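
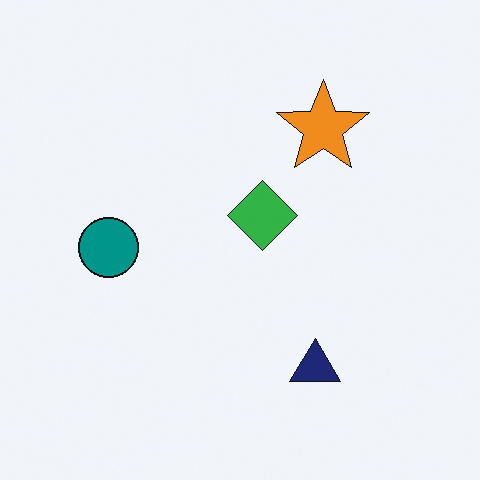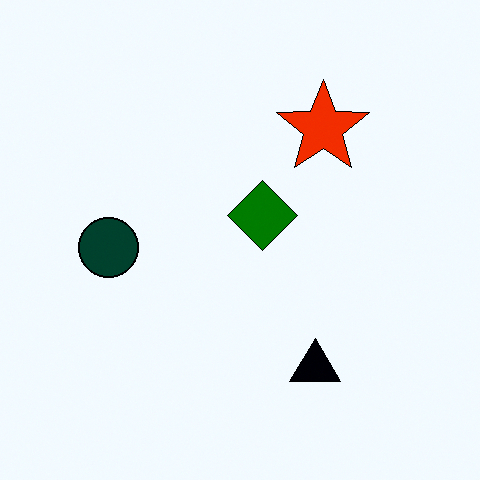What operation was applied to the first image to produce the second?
The transformation is: boosted in contrast.

Tones are pushed away from mid-grey across the whole image — a global contrast change.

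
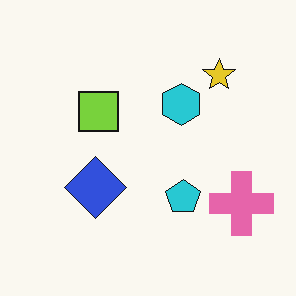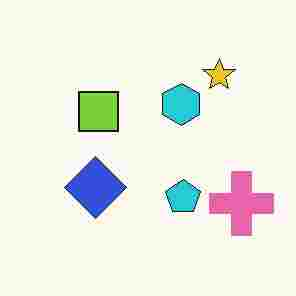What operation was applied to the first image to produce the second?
It was heavily JPEG-compressed with obvious blocking artifacts.

Blocky 8×8 compression artifacts appear around shape edges and the flat background shows ringing — characteristic JPEG degradation.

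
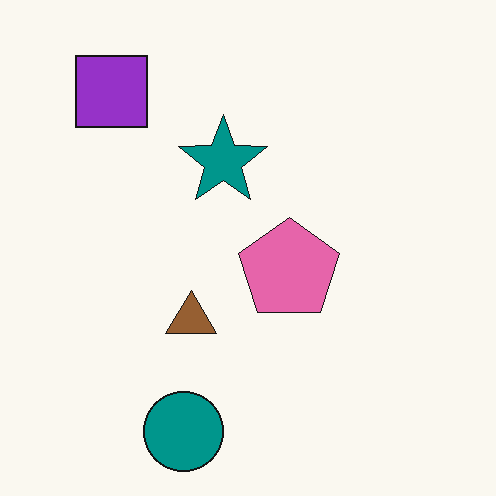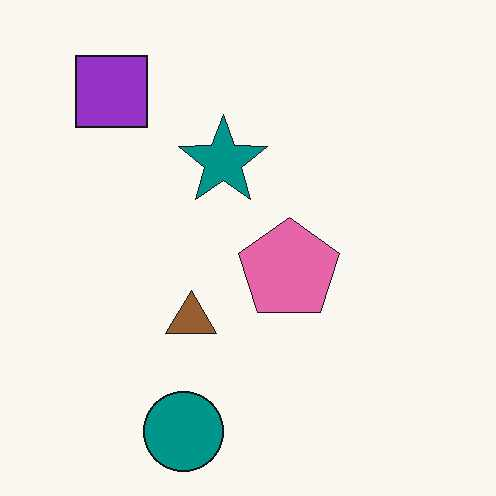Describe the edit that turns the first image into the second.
The transformation is: given moderate JPEG compression.

Blocky 8×8 compression artifacts appear around shape edges and the flat background shows ringing — characteristic JPEG degradation.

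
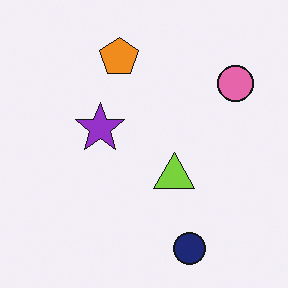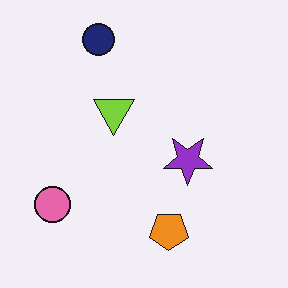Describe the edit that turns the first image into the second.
The image was rotated 180°.

The navy circle sits in the bottom of the first image and the top of the second — consistent with a whole-image 180° rotation.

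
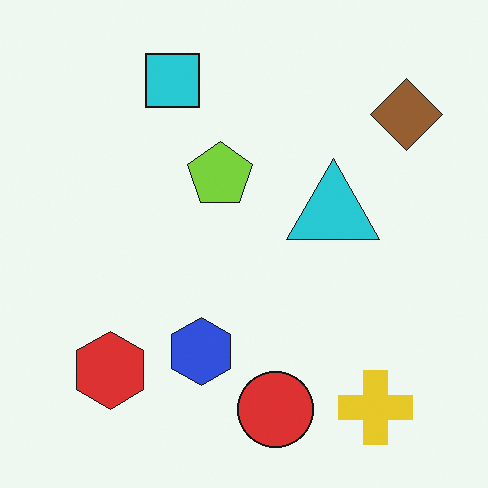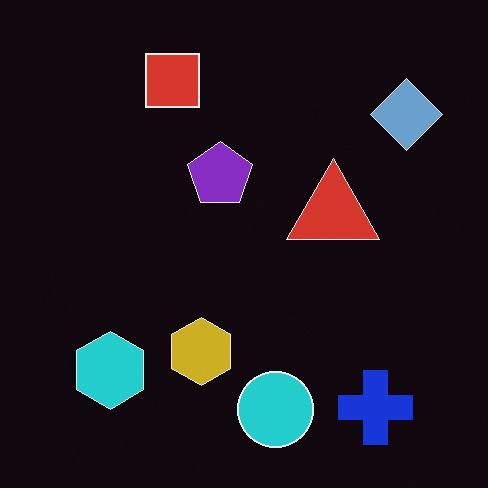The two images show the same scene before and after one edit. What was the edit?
The transformation is: color-inverted (negative).

The light background has become dark and every shape's color is its complement — a photographic negative.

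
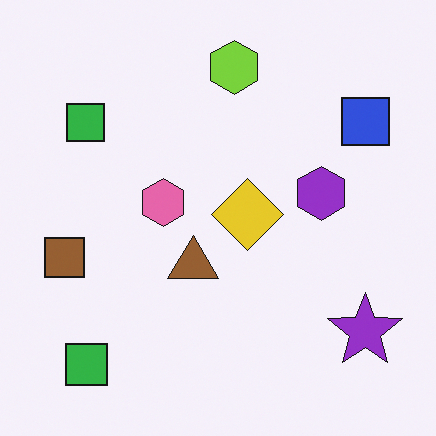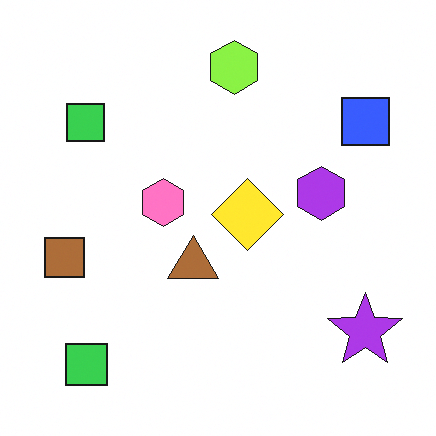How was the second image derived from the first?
The second image is the first brightened a little.

Every pixel — background and shapes alike — is uniformly brightened.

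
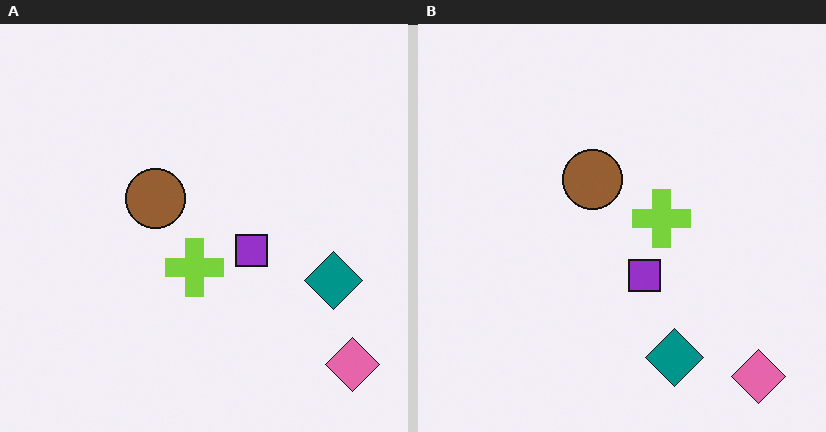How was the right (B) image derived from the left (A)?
The right (B) image is the left (A) transposed (reflected across the top-left ↔ bottom-right diagonal).

Shapes have swapped their row and column positions — what was in the top-right is now in the bottom-left — a diagonal reflection.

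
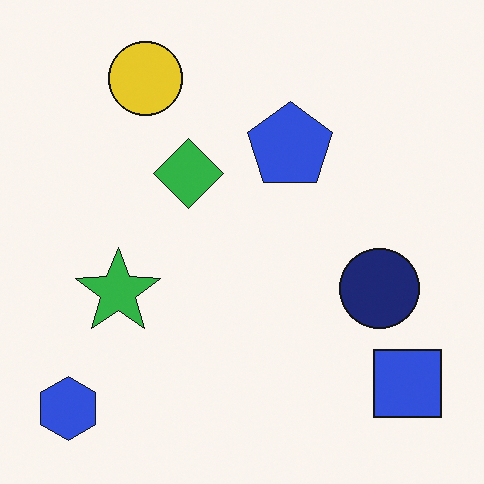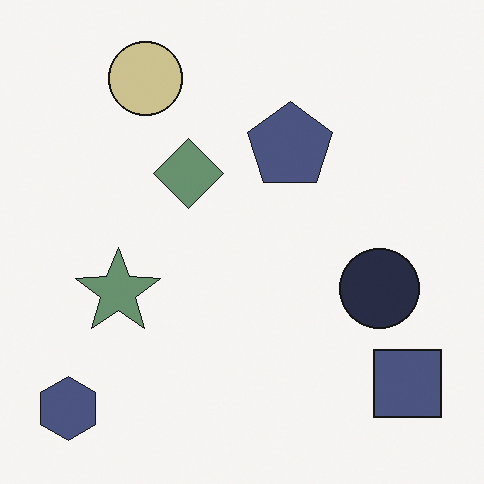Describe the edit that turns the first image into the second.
It was heavily desaturated.

All colors are more muted and greyish — a global saturation change.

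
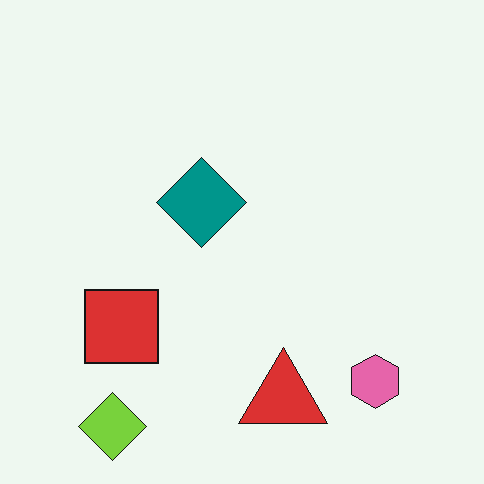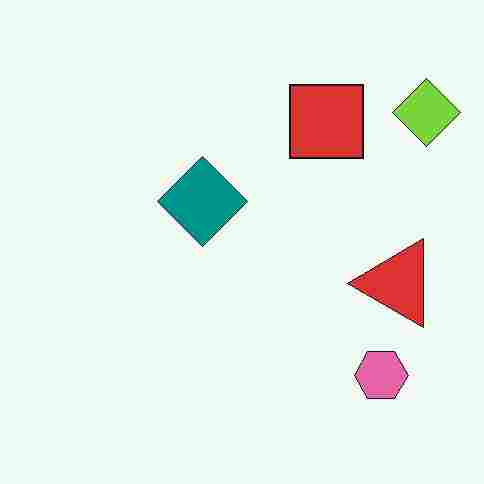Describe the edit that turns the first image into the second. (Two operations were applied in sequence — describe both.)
It was transposed (reflected across the top-left ↔ bottom-right diagonal), then degraded with heavy JPEG compression.

Shapes have swapped their row and column positions — what was in the top-right is now in the bottom-left — a diagonal reflection. Blocky 8×8 compression artifacts appear around shape edges and the flat background shows ringing — characteristic JPEG degradation.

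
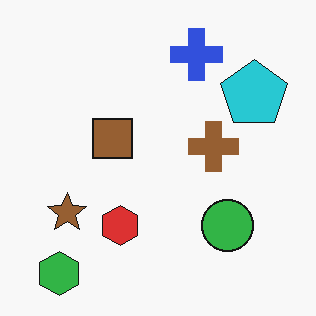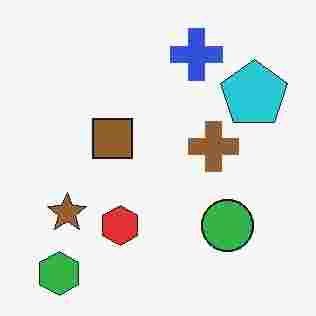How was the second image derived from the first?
Heavily JPEG-compressed with obvious blocking artifacts.

Blocky 8×8 compression artifacts appear around shape edges and the flat background shows ringing — characteristic JPEG degradation.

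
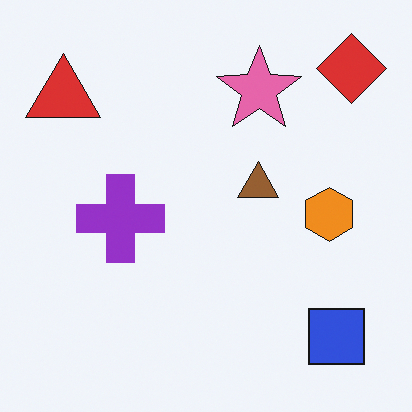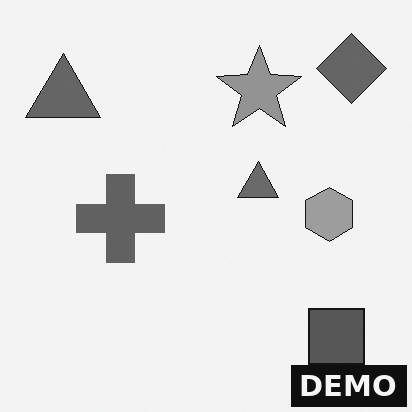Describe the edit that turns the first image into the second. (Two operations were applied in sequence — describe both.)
The second image is the first converted to grayscale, then watermarked with the text "DEMO" in the lower-right corner.

All color is removed — every shape is now a shade of grey. A dark label reading "DEMO" appears in the lower-right corner.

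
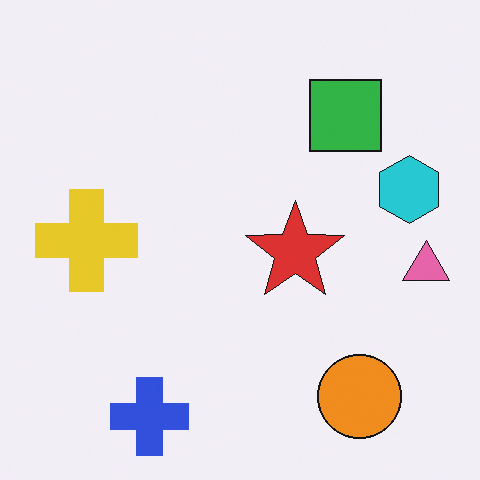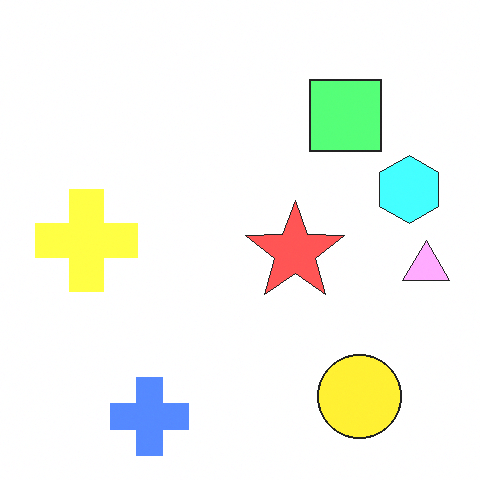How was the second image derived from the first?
Brightened a lot.

Every pixel — background and shapes alike — is uniformly brightened.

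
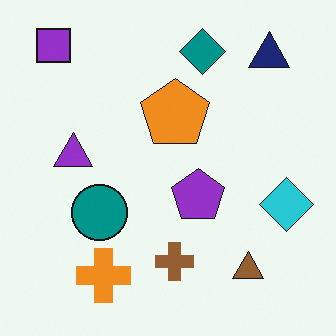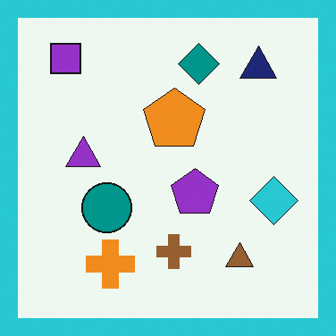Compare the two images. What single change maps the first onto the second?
The image was framed with a cyan border.

A solid cyan frame runs around the edge of the second image, with the content slightly shrunk inside it.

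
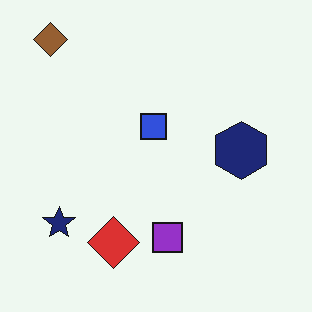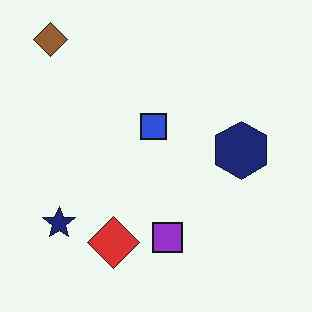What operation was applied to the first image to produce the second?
The transformation is: JPEG-compressed with visible artifacts.

Blocky 8×8 compression artifacts appear around shape edges and the flat background shows ringing — characteristic JPEG degradation.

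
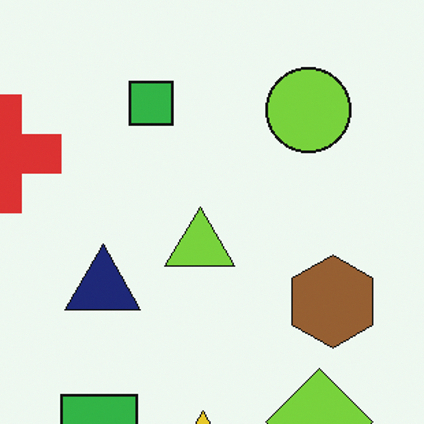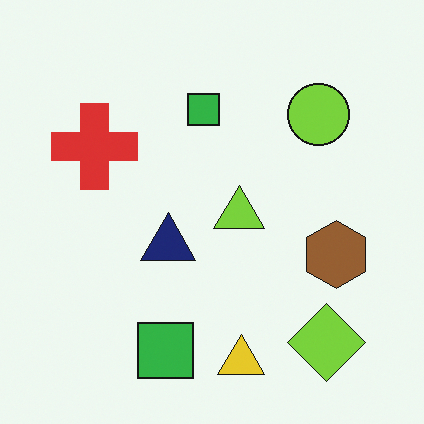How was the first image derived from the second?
The transformation is: cropped slightly and scaled back up.

The visible shapes are larger and the field of view is narrower; shapes near the original edges may be partly or wholly outside the frame — a crop-and-rescale.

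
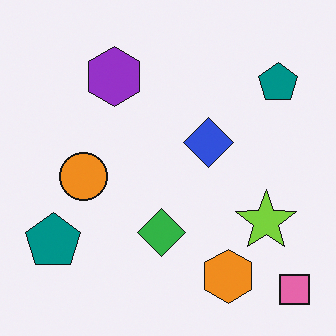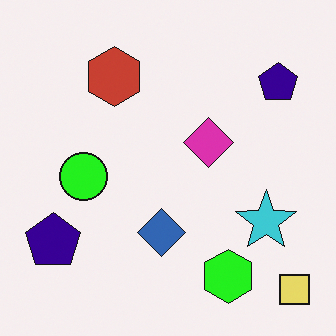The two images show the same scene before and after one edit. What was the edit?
Hue-shifted through roughly a third of the color wheel.

Every shape's color has rotated by the same amount around the hue wheel — a uniform hue shift.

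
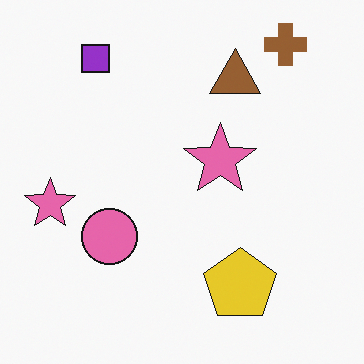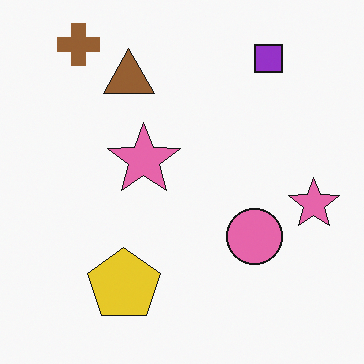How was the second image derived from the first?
It was flipped horizontally (left ↔ right).

The brown cross is in the top-right of the first image and the top-left of the second — shapes on opposite sides of the vertical midline have swapped in a mirror flip.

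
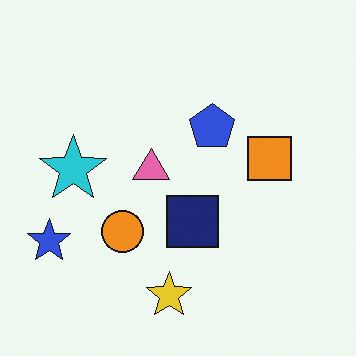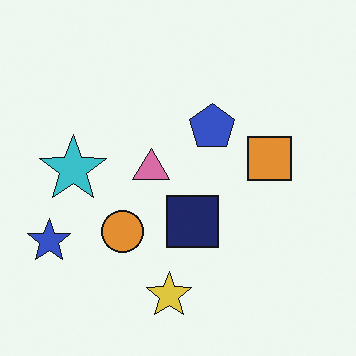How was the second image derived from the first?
The transformation is: slightly desaturated.

All colors are more muted and greyish — a global saturation change.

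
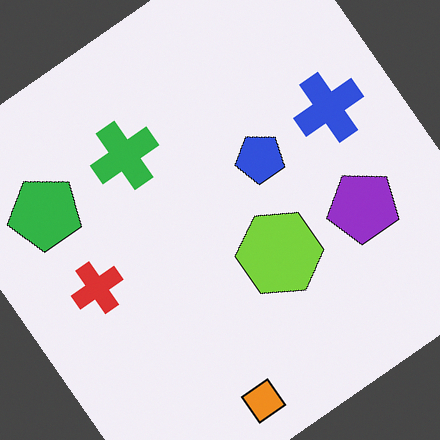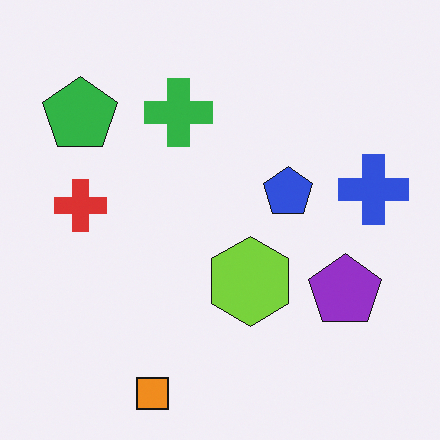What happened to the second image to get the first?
Rotated counter-clockwise by a large amount — several tens of degrees.

Every shape is tilted by the same angle and the image corners show triangular fill wedges — a whole-image rotation by a non-right angle.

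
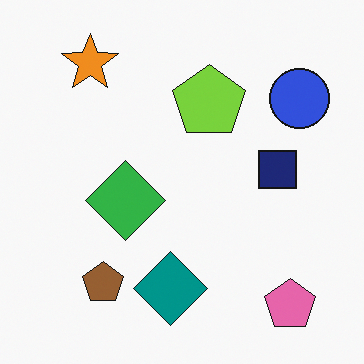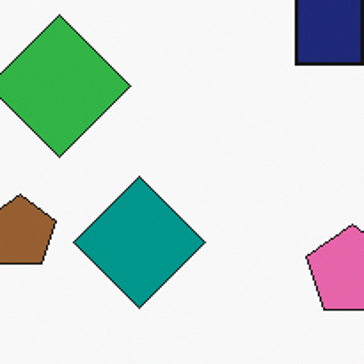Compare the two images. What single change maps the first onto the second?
Cropped tightly and scaled back up.

The visible shapes are larger and the field of view is narrower; shapes near the original edges may be partly or wholly outside the frame — a crop-and-rescale.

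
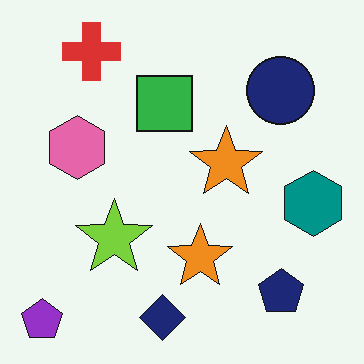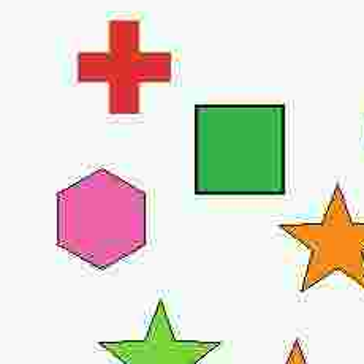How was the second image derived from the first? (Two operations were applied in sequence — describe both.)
This is the original image degraded with heavy JPEG compression, then cropped to a modestly smaller region and rescaled.

Blocky 8×8 compression artifacts appear around shape edges and the flat background shows ringing — characteristic JPEG degradation. The visible shapes are larger and the field of view is narrower; shapes near the original edges may be partly or wholly outside the frame — a crop-and-rescale.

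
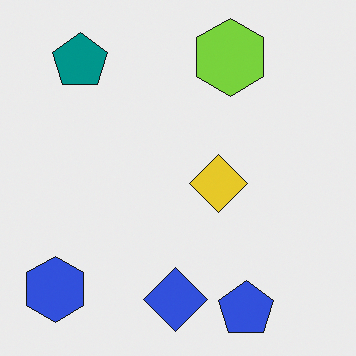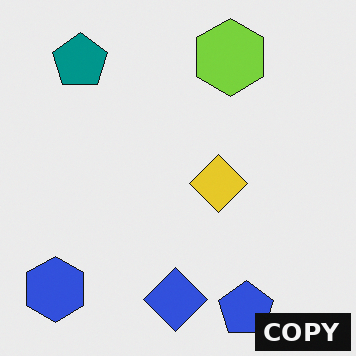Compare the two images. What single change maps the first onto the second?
The transformation is: watermarked with the text "COPY" in the lower-right corner.

A dark label reading "COPY" appears in the lower-right corner.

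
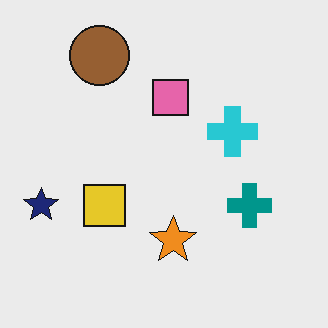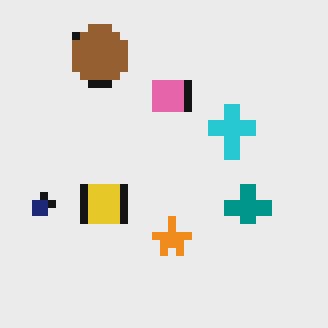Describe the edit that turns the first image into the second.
The image was moderately pixelated.

Shapes are reduced to large square blocks; fine edges and outlines are lost — a downscale-then-upscale (mosaic) effect.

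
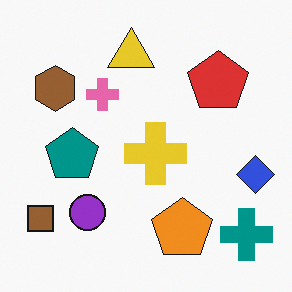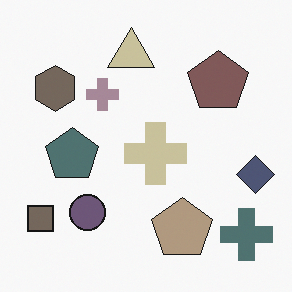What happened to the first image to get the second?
This is the original image made much more muted (saturation change).

All colors are more muted and greyish — a global saturation change.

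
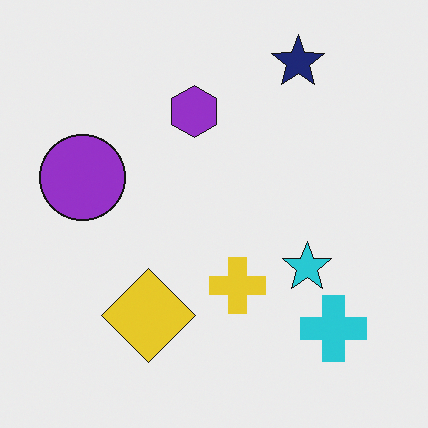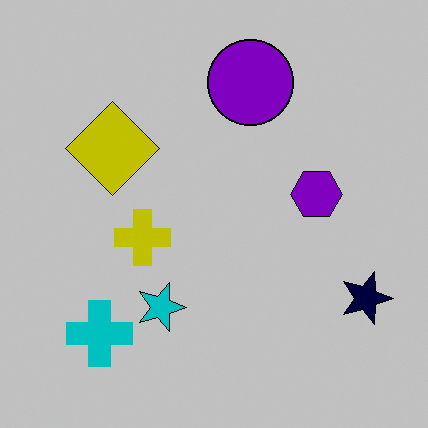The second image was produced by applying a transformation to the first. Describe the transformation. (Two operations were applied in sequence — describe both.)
The second image is the first rotated 90° clockwise, then heavily posterized to just a handful of flat colors.

The navy star sits in the top-right of the first image and the bottom-right of the second — consistent with a whole-image 90° clockwise rotation. Each flat color has snapped to a coarser quantized level — most visibly, the near-white background has dropped to a flat grey.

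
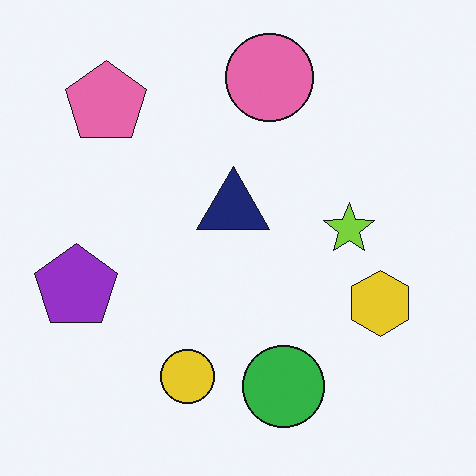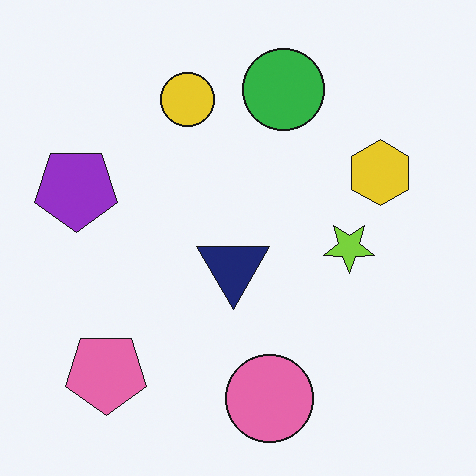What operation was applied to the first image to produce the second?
This is the original image flipped vertically (top ↔ bottom).

The pink circle is in the top of the first image and the bottom of the second — shapes on opposite sides of the horizontal midline have swapped in a mirror flip.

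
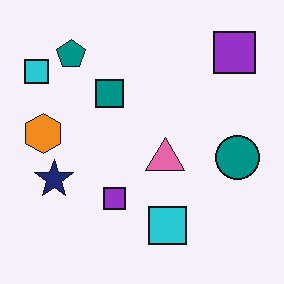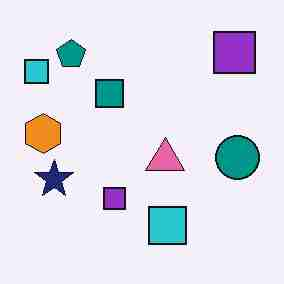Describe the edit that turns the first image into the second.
The image was degraded with heavy JPEG compression.

Blocky 8×8 compression artifacts appear around shape edges and the flat background shows ringing — characteristic JPEG degradation.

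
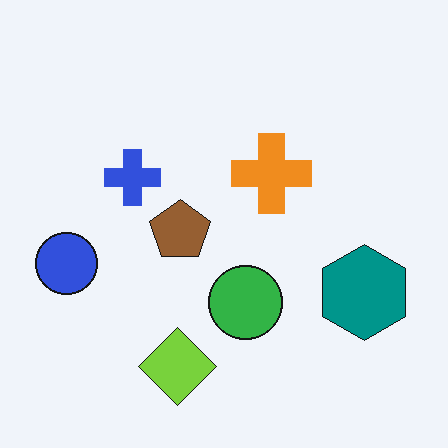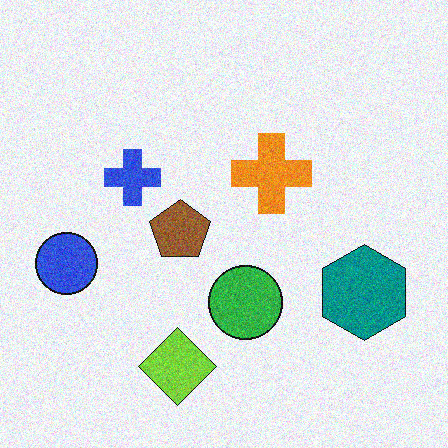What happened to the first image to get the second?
The transformation is: degraded with visible gaussian noise.

Random speckle covers the whole image, including the flat background.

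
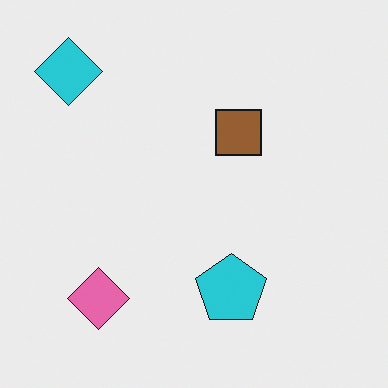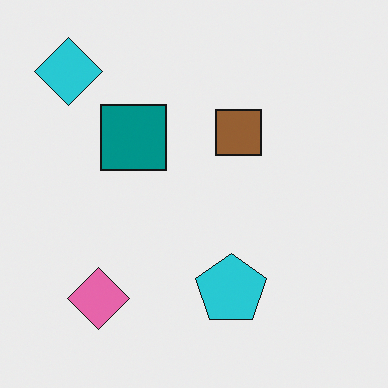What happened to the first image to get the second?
It was overlaid with an additional teal square.

A teal square appears in the second image that is absent from the first.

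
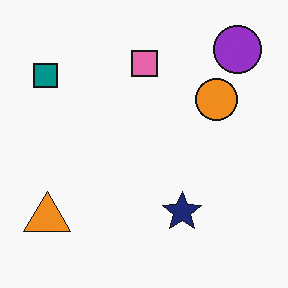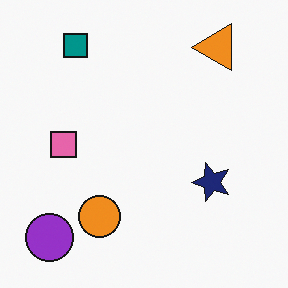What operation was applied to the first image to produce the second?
The second image is the first transposed (reflected across the top-left ↔ bottom-right diagonal).

Shapes have swapped their row and column positions — what was in the top-right is now in the bottom-left — a diagonal reflection.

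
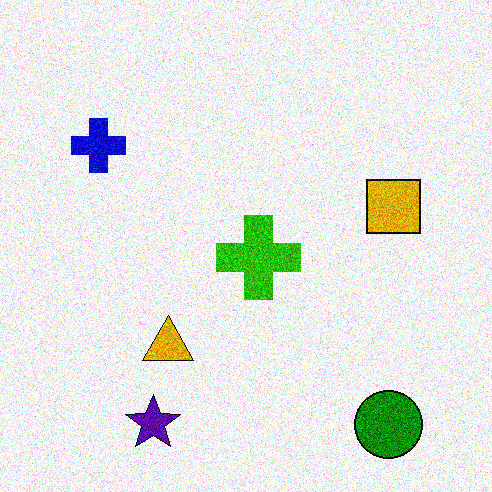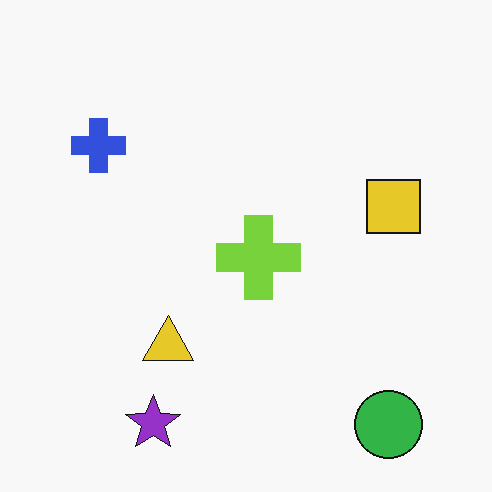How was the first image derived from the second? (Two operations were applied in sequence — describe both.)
The image was boosted in contrast, then degraded with a thick layer of grain.

Tones are pushed away from mid-grey across the whole image — a global contrast change. Random speckle covers the whole image, including the flat background.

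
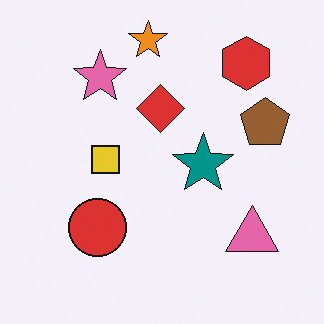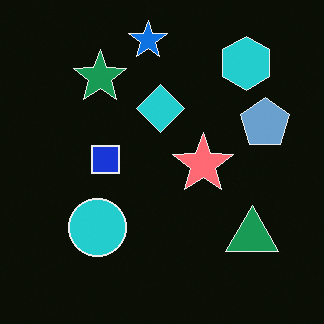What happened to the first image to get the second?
The second image is the first color-inverted (negative).

The light background has become dark and every shape's color is its complement — a photographic negative.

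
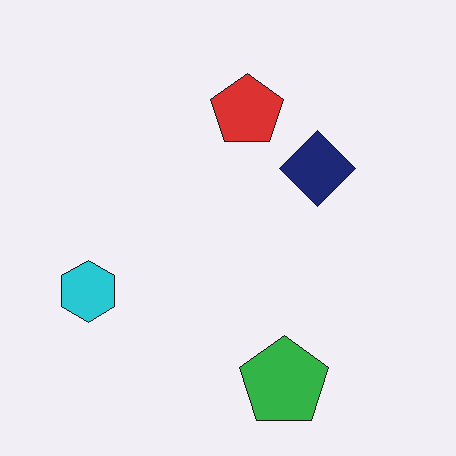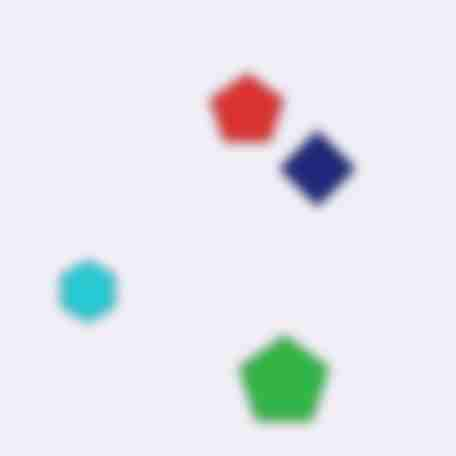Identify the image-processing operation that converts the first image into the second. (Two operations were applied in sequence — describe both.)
The transformation is: heavily blurred, then heavily JPEG-compressed with obvious blocking artifacts.

Shape edges and outlines are uniformly softened across the whole image. Blocky 8×8 compression artifacts appear around shape edges and the flat background shows ringing — characteristic JPEG degradation.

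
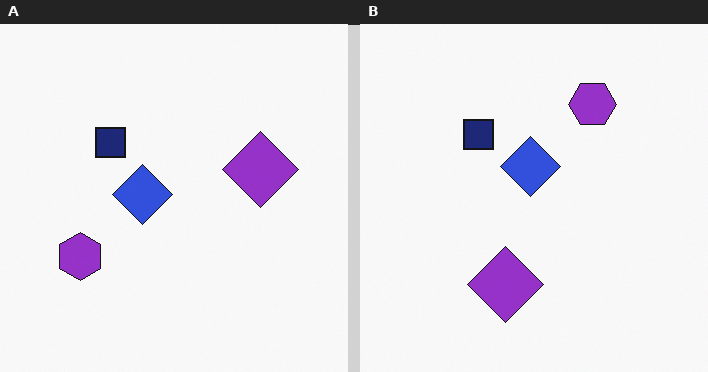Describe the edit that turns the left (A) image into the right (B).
It was transposed (reflected across the top-left ↔ bottom-right diagonal).

Shapes have swapped their row and column positions — what was in the top-right is now in the bottom-left — a diagonal reflection.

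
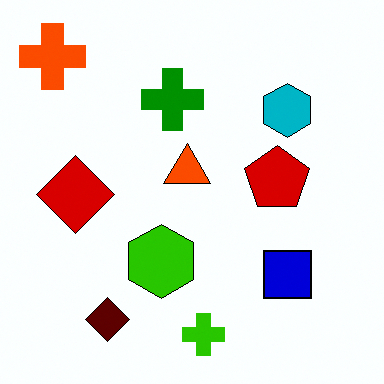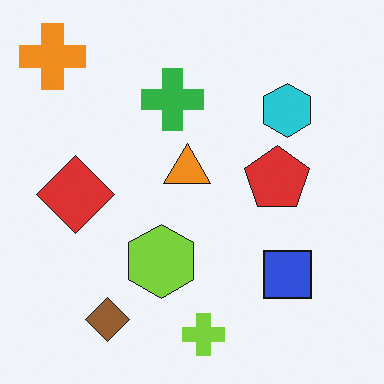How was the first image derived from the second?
This is the original image given much higher contrast.

Tones are pushed away from mid-grey across the whole image — a global contrast change.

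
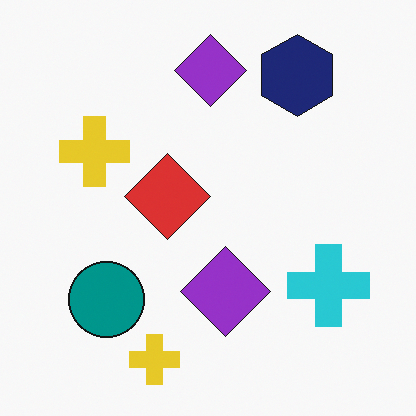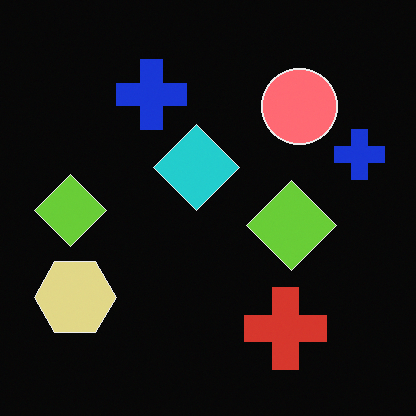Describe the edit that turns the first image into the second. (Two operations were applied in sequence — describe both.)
It was color-inverted (negative), then transposed (reflected across the top-left ↔ bottom-right diagonal).

The light background has become dark and every shape's color is its complement — a photographic negative. Shapes have swapped their row and column positions — what was in the top-right is now in the bottom-left — a diagonal reflection.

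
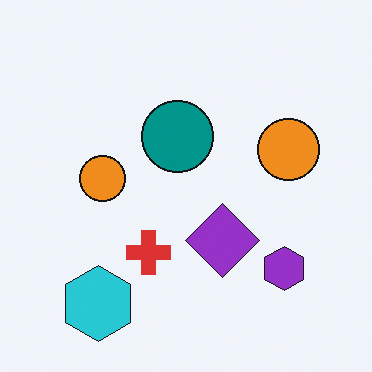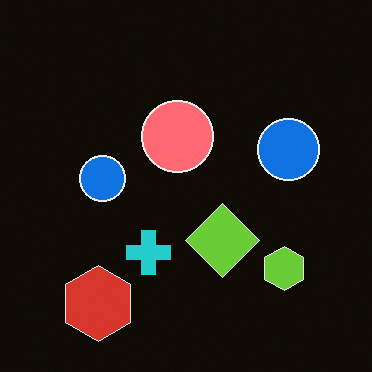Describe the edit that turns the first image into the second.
The second image is the first color-inverted (negative).

The light background has become dark and every shape's color is its complement — a photographic negative.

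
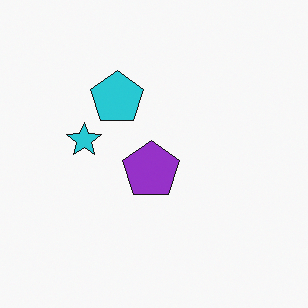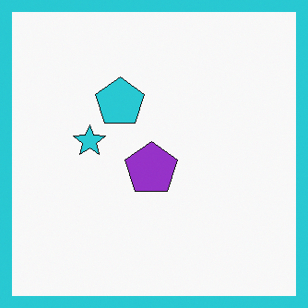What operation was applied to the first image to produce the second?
This is the original image framed with a cyan border.

A solid cyan frame runs around the edge of the second image, with the content slightly shrunk inside it.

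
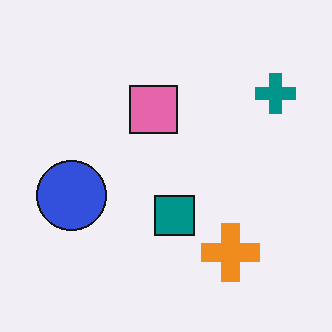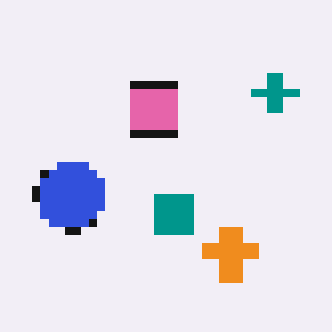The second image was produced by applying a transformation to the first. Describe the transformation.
The second image is the first moderately pixelated.

Shapes are reduced to large square blocks; fine edges and outlines are lost — a downscale-then-upscale (mosaic) effect.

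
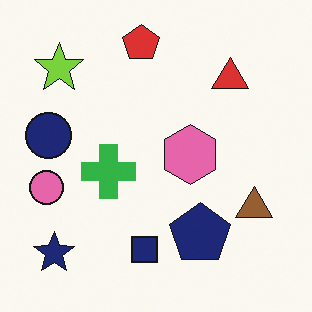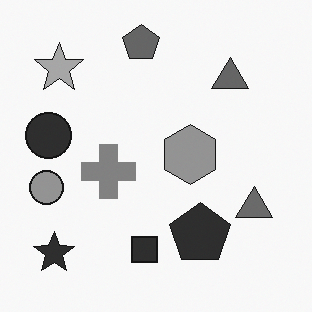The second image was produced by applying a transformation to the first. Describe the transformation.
The second image is the first converted to grayscale.

All color is removed — every shape is now a shade of grey.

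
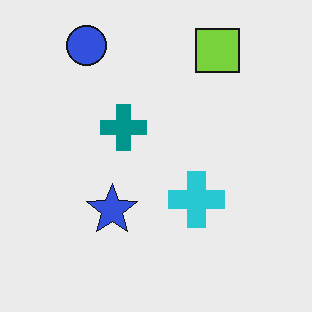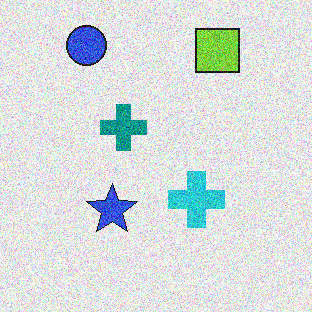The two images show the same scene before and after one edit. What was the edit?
This is the original image degraded with heavy additive noise.

Random speckle covers the whole image, including the flat background.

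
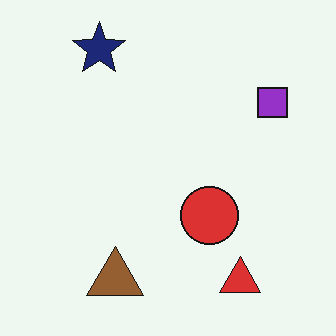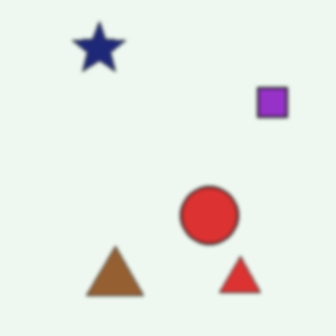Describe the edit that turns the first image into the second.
This is the original image lightly blurred.

Shape edges and outlines are uniformly softened across the whole image.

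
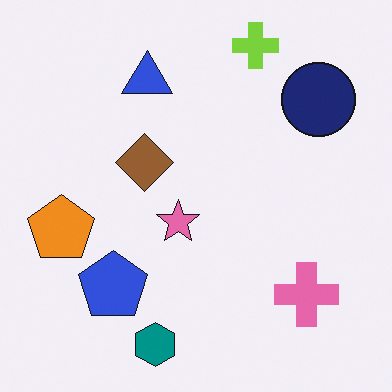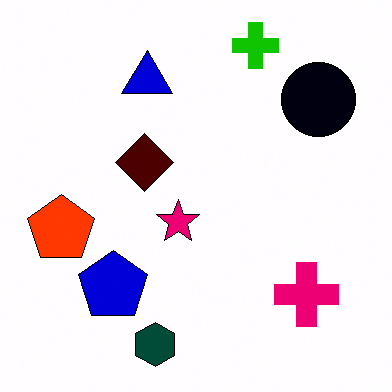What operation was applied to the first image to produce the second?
The second image is the first given much higher contrast.

Tones are pushed away from mid-grey across the whole image — a global contrast change.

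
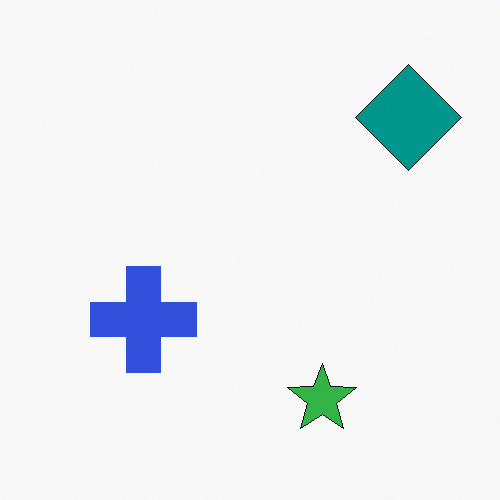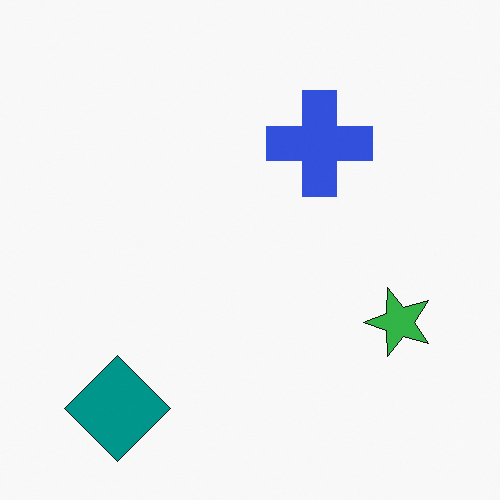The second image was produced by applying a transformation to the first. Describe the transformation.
Transposed (reflected across the top-left ↔ bottom-right diagonal).

Shapes have swapped their row and column positions — what was in the top-right is now in the bottom-left — a diagonal reflection.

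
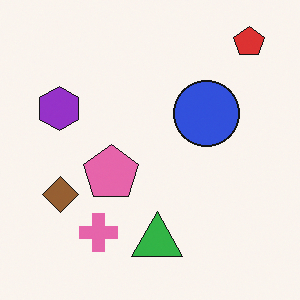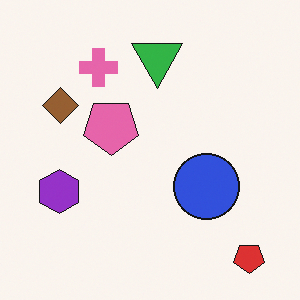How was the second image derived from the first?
The second image is the first flipped vertically (top ↔ bottom).

The red pentagon is in the top-right of the first image and the bottom-right of the second — shapes on opposite sides of the horizontal midline have swapped in a mirror flip.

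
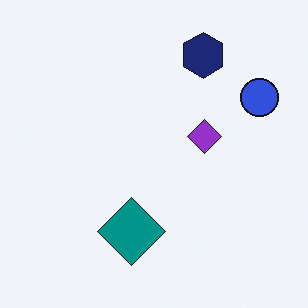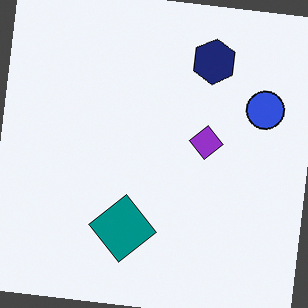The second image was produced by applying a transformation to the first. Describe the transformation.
It was rotated clockwise by a slight angle.

Every shape is tilted by the same angle and the image corners show triangular fill wedges — a whole-image rotation by a non-right angle.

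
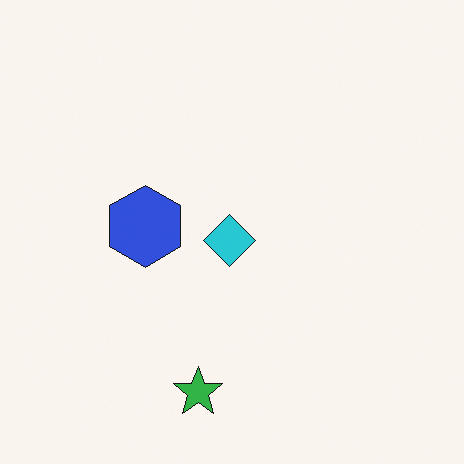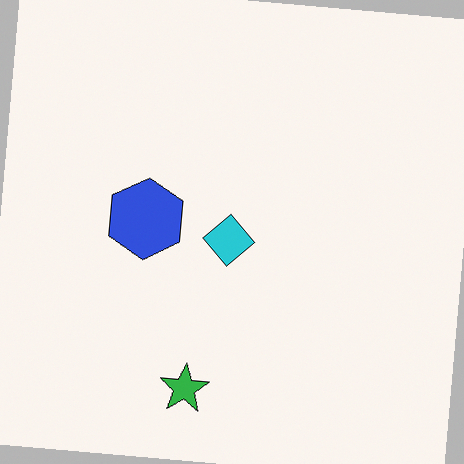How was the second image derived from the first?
This is the original image rotated clockwise by a small amount.

Every shape is tilted by the same angle and the image corners show triangular fill wedges — a whole-image rotation by a non-right angle.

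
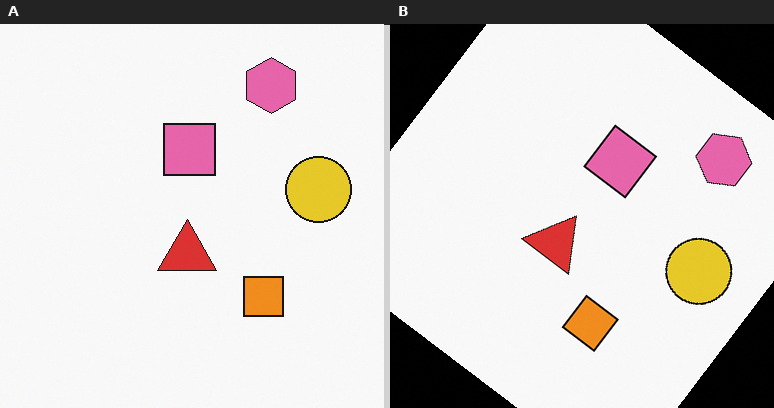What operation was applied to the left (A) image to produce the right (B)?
It was rotated clockwise by a large amount — several tens of degrees.

Every shape is tilted by the same angle and the image corners show triangular fill wedges — a whole-image rotation by a non-right angle.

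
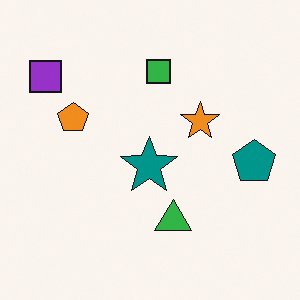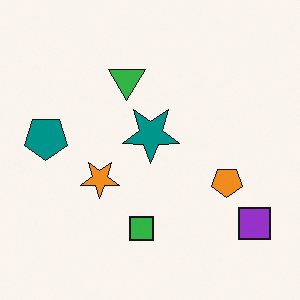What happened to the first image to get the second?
This is the original image rotated 180°.

The purple square sits in the top-left of the first image and the bottom-right of the second — consistent with a whole-image 180° rotation.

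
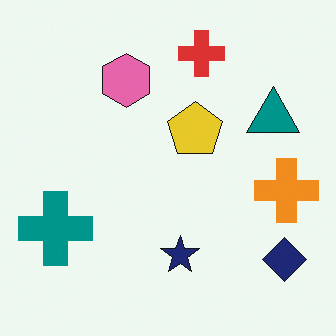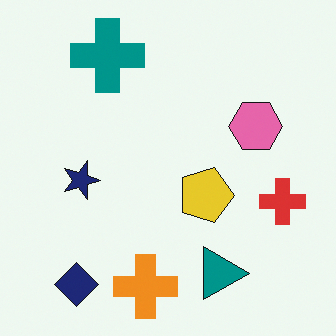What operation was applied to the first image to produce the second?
The transformation is: rotated 90° clockwise.

The navy diamond sits in the bottom-right of the first image and the bottom-left of the second — consistent with a whole-image 90° clockwise rotation.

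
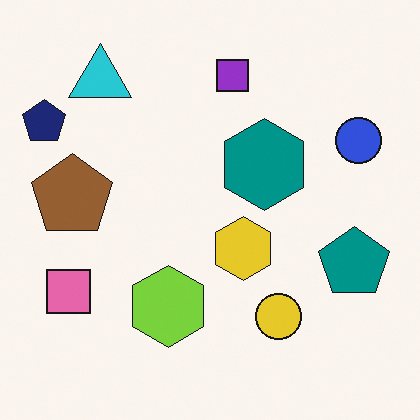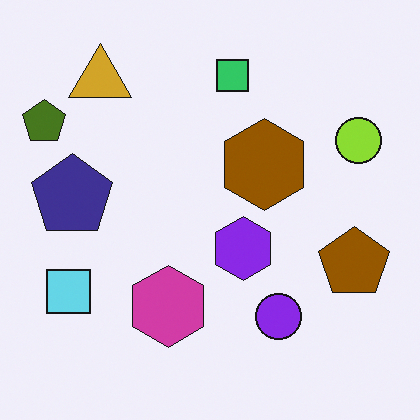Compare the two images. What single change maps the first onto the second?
The transformation is: hue-shifted through roughly half the color wheel.

Every shape's color has rotated by the same amount around the hue wheel — a uniform hue shift.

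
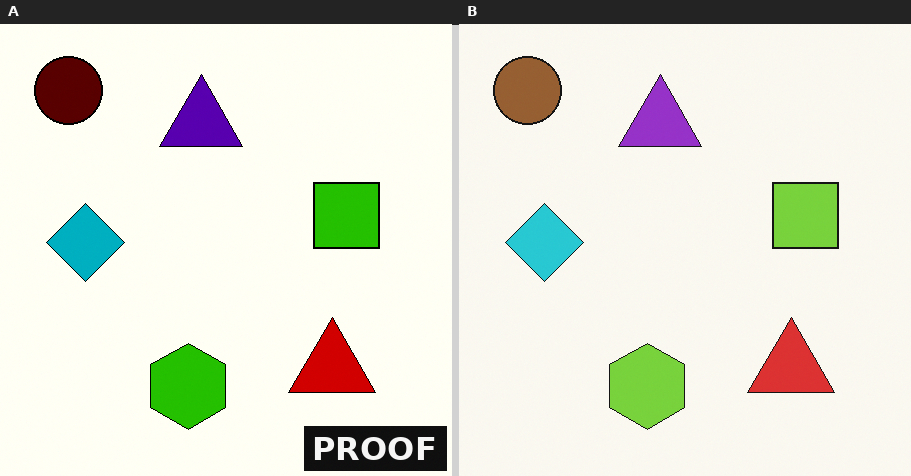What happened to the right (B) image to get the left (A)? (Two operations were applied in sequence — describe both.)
The transformation is: boosted in contrast, then watermarked with the text "PROOF" in the lower-right corner.

Tones are pushed away from mid-grey across the whole image — a global contrast change. A dark label reading "PROOF" appears in the lower-right corner.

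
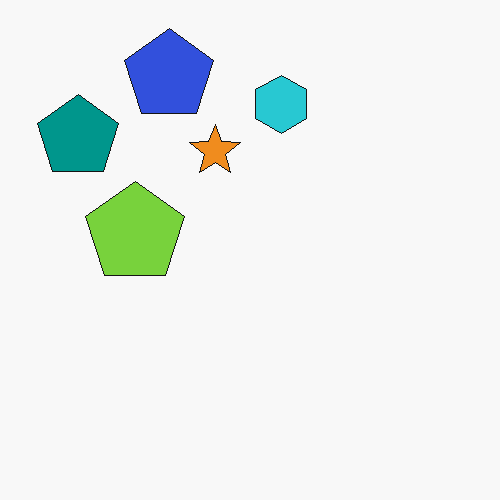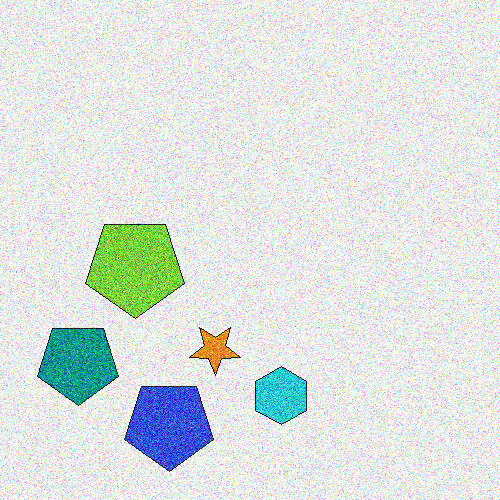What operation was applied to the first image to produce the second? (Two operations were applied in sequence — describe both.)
It was flipped vertically (top ↔ bottom), then degraded with heavy additive noise.

The blue pentagon is in the top of the first image and the bottom of the second — shapes on opposite sides of the horizontal midline have swapped in a mirror flip. Random speckle covers the whole image, including the flat background.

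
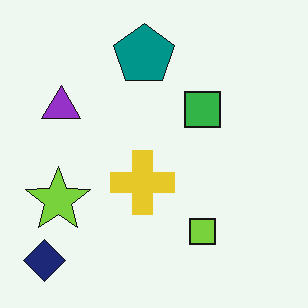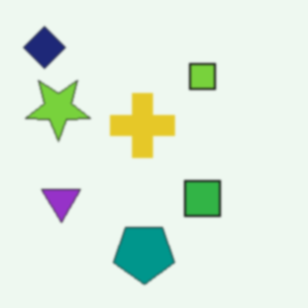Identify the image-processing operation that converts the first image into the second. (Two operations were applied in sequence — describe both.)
The transformation is: flipped vertically (top ↔ bottom), then given a subtle gaussian blur.

The navy diamond is in the bottom-left of the first image and the top-left of the second — shapes on opposite sides of the horizontal midline have swapped in a mirror flip. Shape edges and outlines are uniformly softened across the whole image.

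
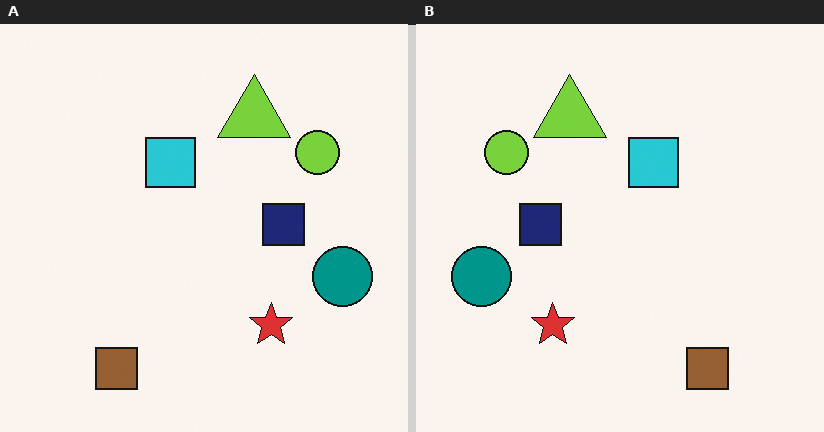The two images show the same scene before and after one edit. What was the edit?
The transformation is: flipped horizontally (left ↔ right).

The teal circle is in the right of the left (A) image and the left of the right (B) — shapes on opposite sides of the vertical midline have swapped in a mirror flip.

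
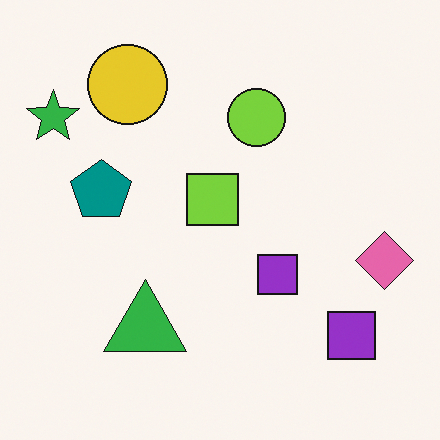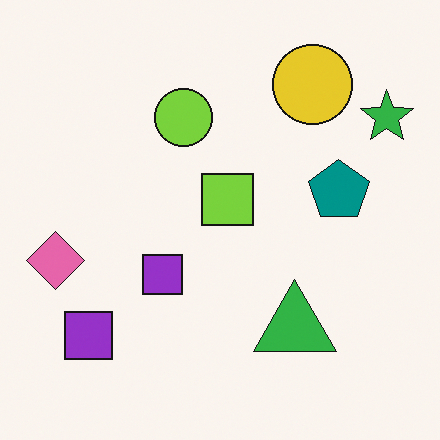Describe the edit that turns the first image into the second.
Flipped horizontally (left ↔ right).

The green star is in the top-left of the first image and the top-right of the second — shapes on opposite sides of the vertical midline have swapped in a mirror flip.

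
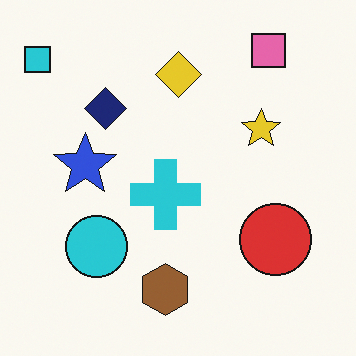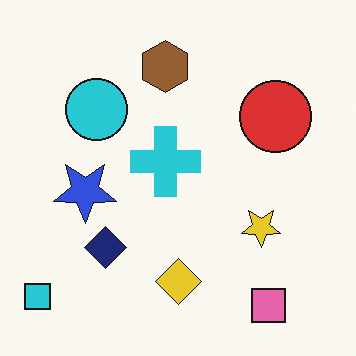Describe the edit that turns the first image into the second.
The transformation is: flipped vertically (top ↔ bottom).

The pink square is in the top-right of the first image and the bottom-right of the second — shapes on opposite sides of the horizontal midline have swapped in a mirror flip.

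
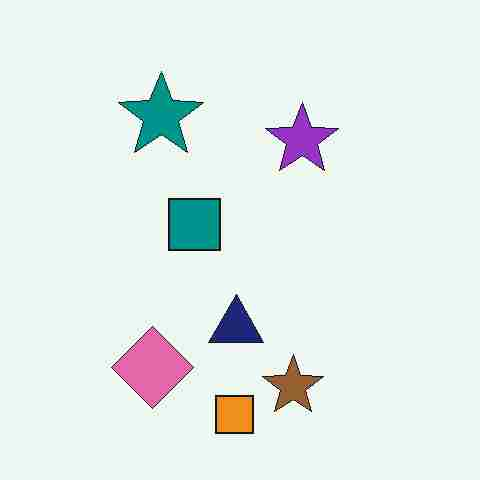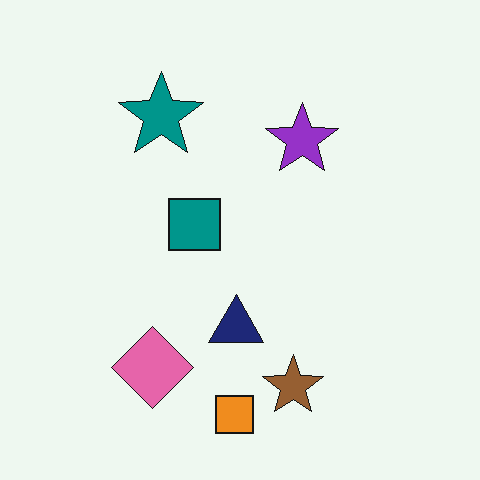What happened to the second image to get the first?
It was heavily JPEG-compressed with obvious blocking artifacts.

Blocky 8×8 compression artifacts appear around shape edges and the flat background shows ringing — characteristic JPEG degradation.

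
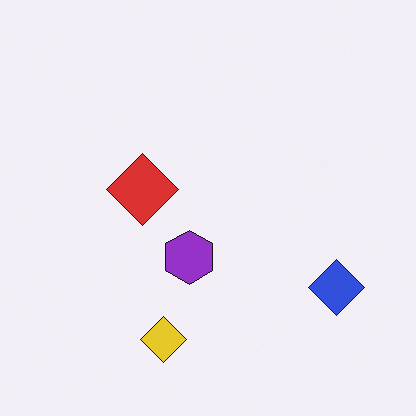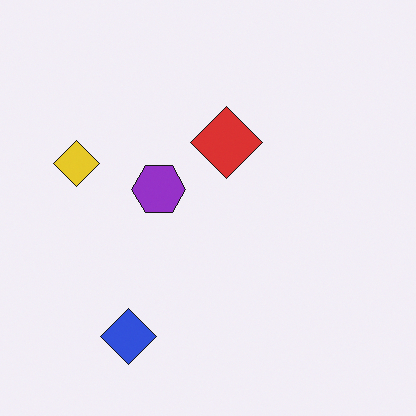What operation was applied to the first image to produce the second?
The transformation is: rotated 90° clockwise.

The blue diamond sits in the bottom-right of the first image and the bottom-left of the second — consistent with a whole-image 90° clockwise rotation.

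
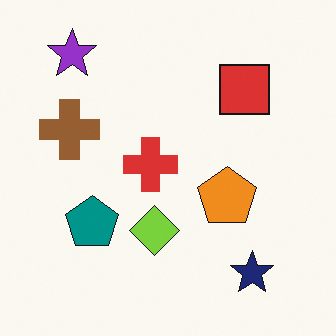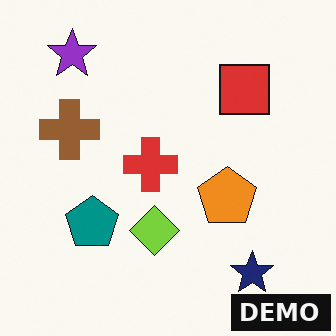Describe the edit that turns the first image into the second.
The transformation is: watermarked with the text "DEMO" in the lower-right corner.

A dark label reading "DEMO" appears in the lower-right corner.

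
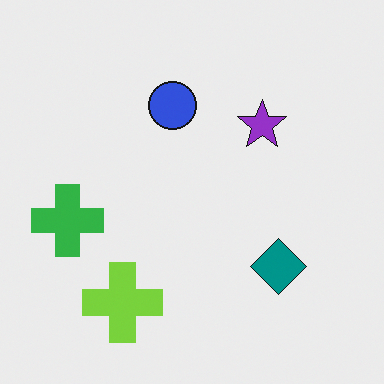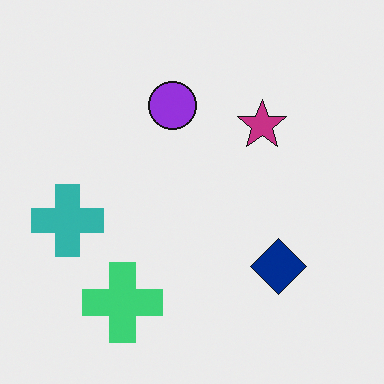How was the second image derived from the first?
It was hue-shifted by a small amount.

Every shape's color has rotated by the same amount around the hue wheel — a uniform hue shift.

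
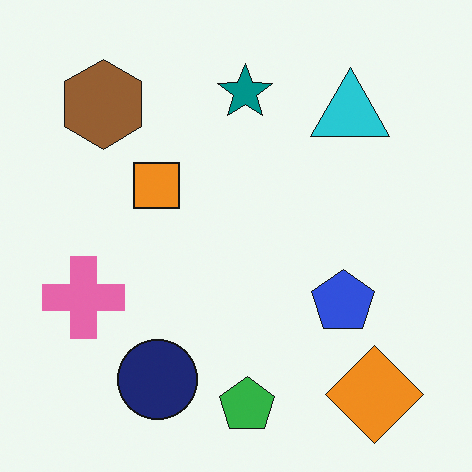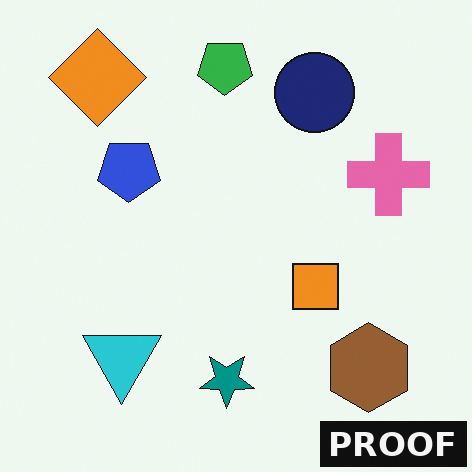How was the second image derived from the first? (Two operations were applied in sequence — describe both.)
The image was rotated 180°, then watermarked with the text "PROOF" in the lower-right corner.

The orange diamond sits in the bottom-right of the first image and the top-left of the second — consistent with a whole-image 180° rotation. A dark label reading "PROOF" appears in the lower-right corner.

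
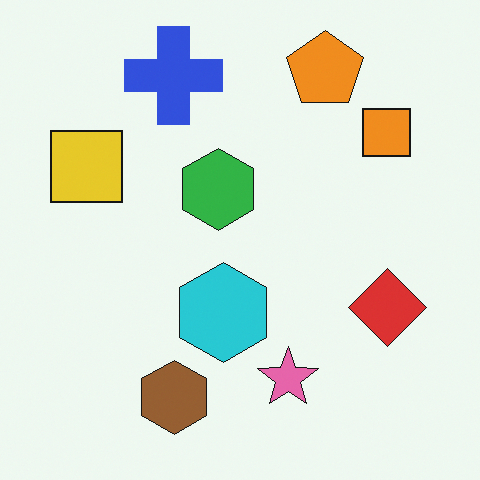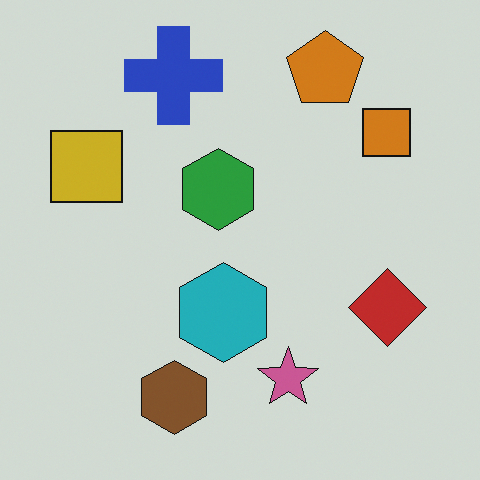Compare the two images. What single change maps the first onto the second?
It was darkened a little.

Every pixel — background and shapes alike — is uniformly darkened.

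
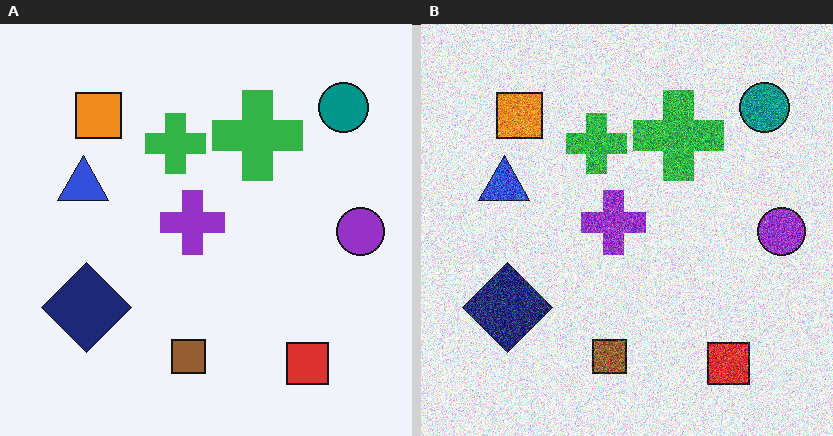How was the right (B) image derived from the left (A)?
This is the original image degraded with heavy additive noise.

Random speckle covers the whole image, including the flat background.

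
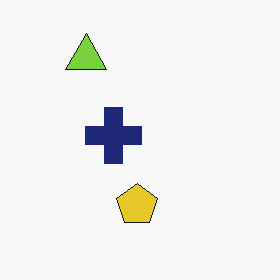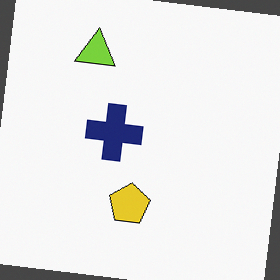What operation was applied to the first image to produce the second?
Rotated clockwise by a few degrees.

Every shape is tilted by the same angle and the image corners show triangular fill wedges — a whole-image rotation by a non-right angle.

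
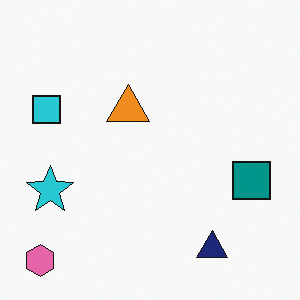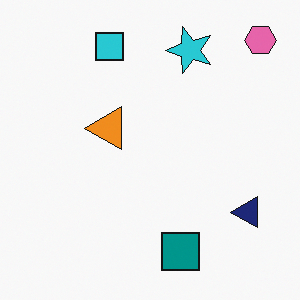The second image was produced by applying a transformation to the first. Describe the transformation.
The transformation is: transposed (reflected across the top-left ↔ bottom-right diagonal).

Shapes have swapped their row and column positions — what was in the top-right is now in the bottom-left — a diagonal reflection.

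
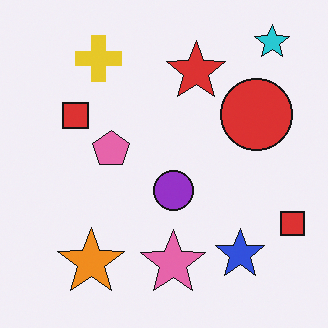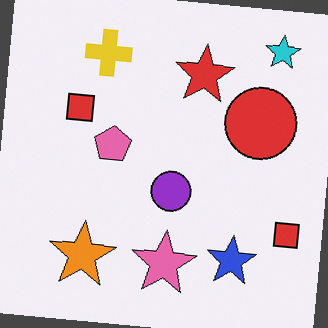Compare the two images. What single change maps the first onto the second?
Rotated clockwise by a small amount.

Every shape is tilted by the same angle and the image corners show triangular fill wedges — a whole-image rotation by a non-right angle.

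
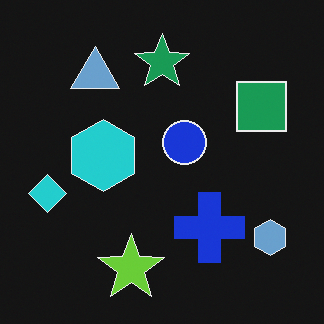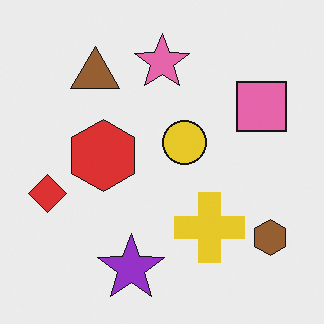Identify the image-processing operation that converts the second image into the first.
The first image is the second color-inverted (negative).

The light background has become dark and every shape's color is its complement — a photographic negative.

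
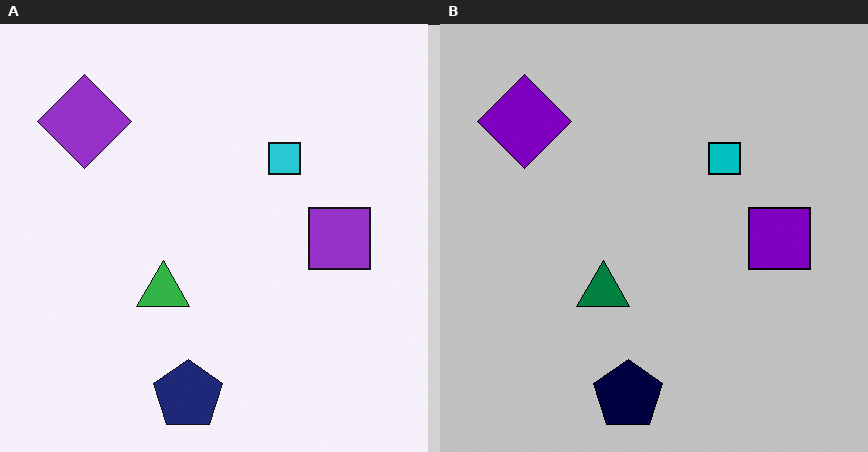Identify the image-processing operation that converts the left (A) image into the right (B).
The image was aggressively posterized.

Each flat color has snapped to a coarser quantized level — most visibly, the near-white background has dropped to a flat grey.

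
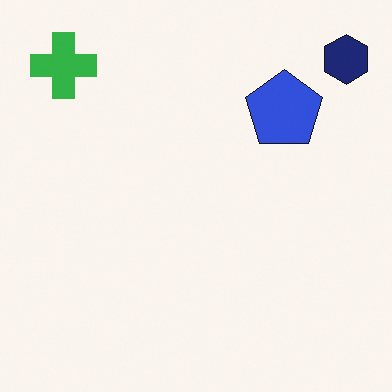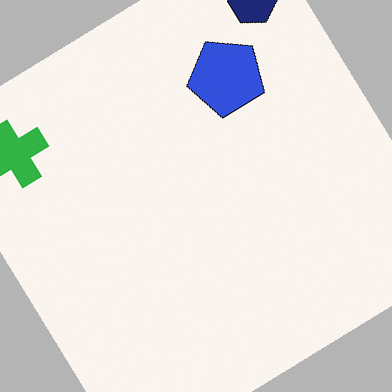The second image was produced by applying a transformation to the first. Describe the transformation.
The image was rotated counter-clockwise by a large amount — several tens of degrees.

Every shape is tilted by the same angle and the image corners show triangular fill wedges — a whole-image rotation by a non-right angle.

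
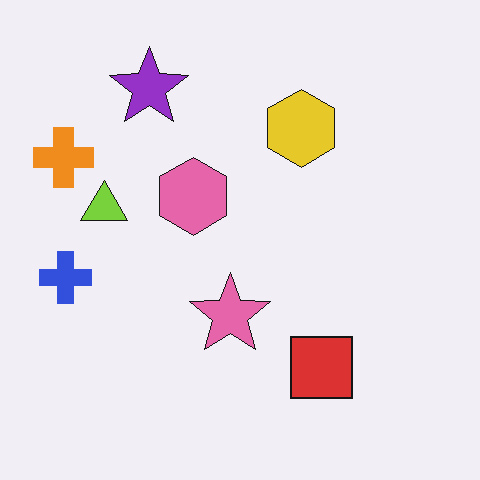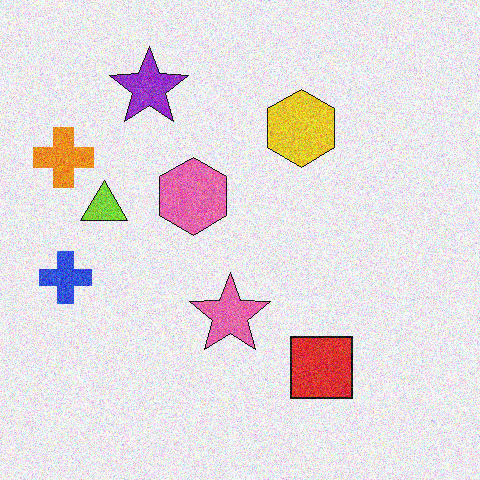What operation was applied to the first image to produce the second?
This is the original image degraded with visible gaussian noise.

Random speckle covers the whole image, including the flat background.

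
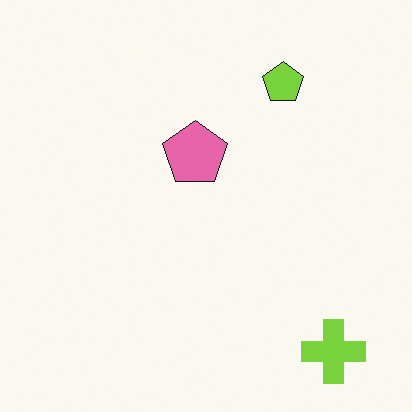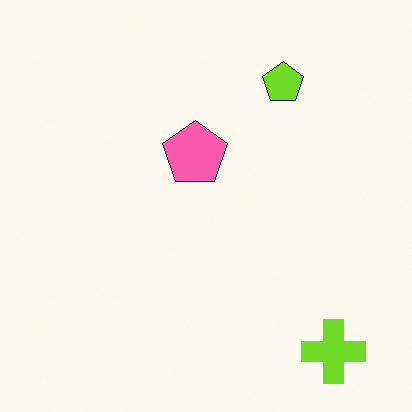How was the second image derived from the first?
The transformation is: slightly oversaturated.

All colors are more vivid — a global saturation change.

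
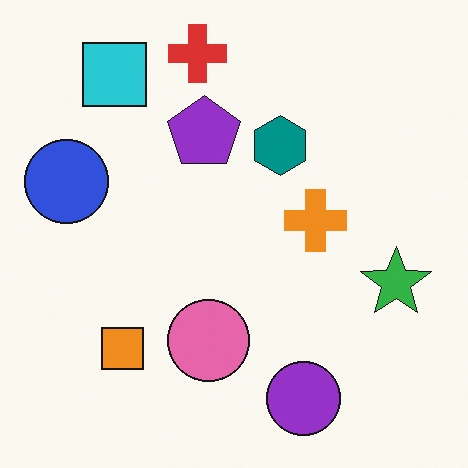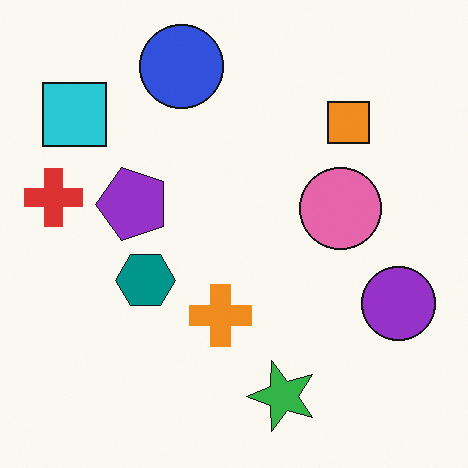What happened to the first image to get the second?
The second image is the first transposed (reflected across the top-left ↔ bottom-right diagonal).

Shapes have swapped their row and column positions — what was in the top-right is now in the bottom-left — a diagonal reflection.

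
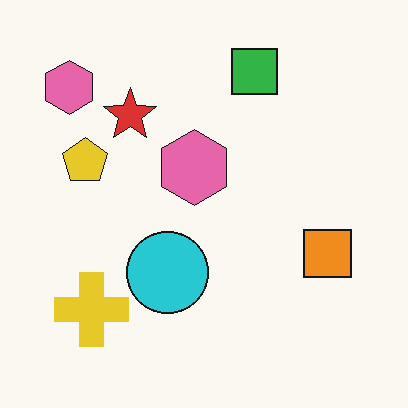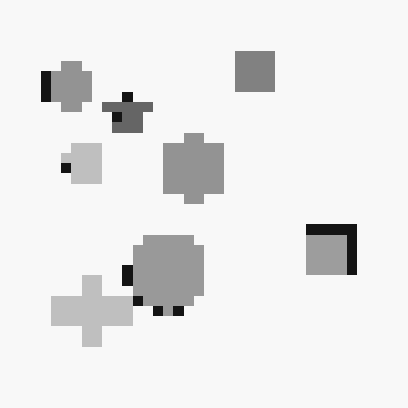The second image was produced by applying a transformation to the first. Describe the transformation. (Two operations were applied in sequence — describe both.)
The transformation is: converted to grayscale, then coarsely pixelated.

All color is removed — every shape is now a shade of grey. Shapes are reduced to large square blocks; fine edges and outlines are lost — a downscale-then-upscale (mosaic) effect.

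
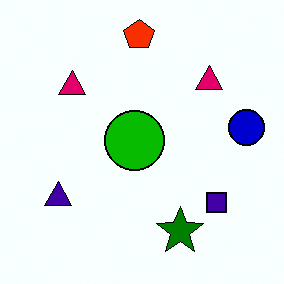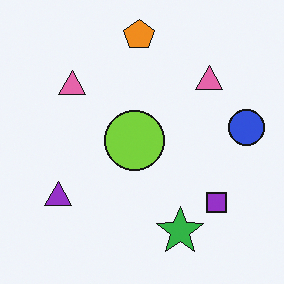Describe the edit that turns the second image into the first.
This is the original image boosted in contrast.

Tones are pushed away from mid-grey across the whole image — a global contrast change.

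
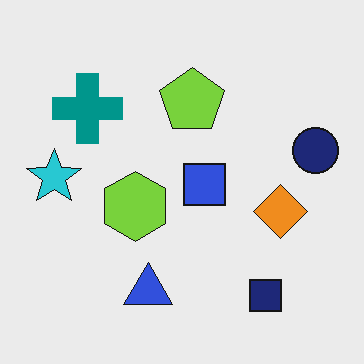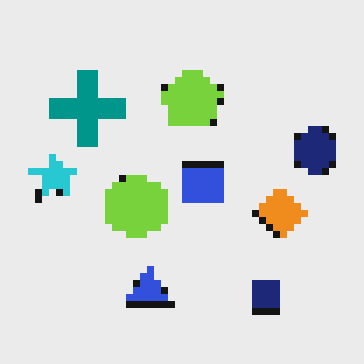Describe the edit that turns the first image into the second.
The image was pixelated into visible square blocks.

Shapes are reduced to large square blocks; fine edges and outlines are lost — a downscale-then-upscale (mosaic) effect.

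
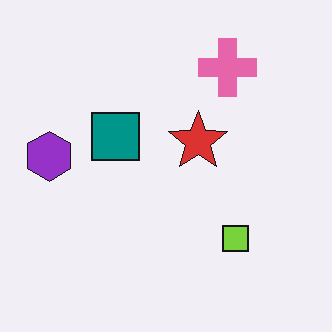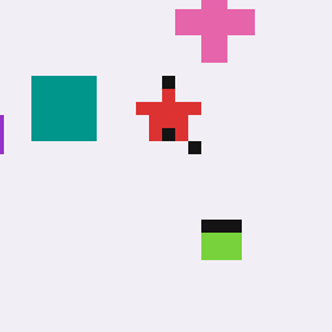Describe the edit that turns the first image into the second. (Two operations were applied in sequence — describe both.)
Heavily pixelated into large blocks, then cropped slightly and scaled back up.

Shapes are reduced to large square blocks; fine edges and outlines are lost — a downscale-then-upscale (mosaic) effect. The visible shapes are larger and the field of view is narrower; shapes near the original edges may be partly or wholly outside the frame — a crop-and-rescale.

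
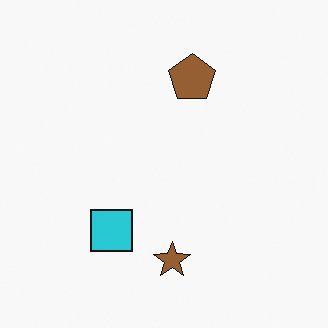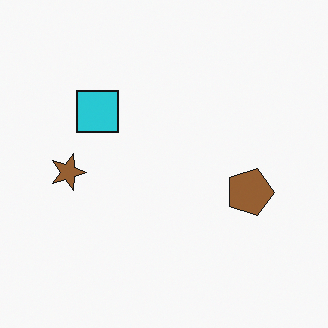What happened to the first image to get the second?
Rotated 90° clockwise.

The brown star sits in the bottom of the first image and the left of the second — consistent with a whole-image 90° clockwise rotation.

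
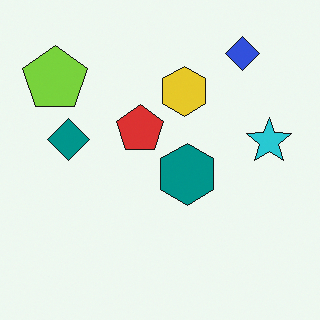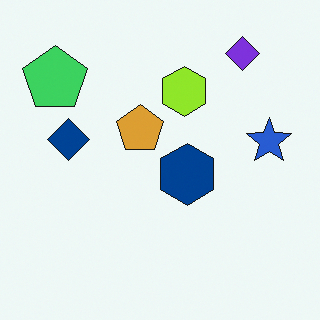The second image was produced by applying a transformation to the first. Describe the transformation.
The image was hue-shifted by a small amount.

Every shape's color has rotated by the same amount around the hue wheel — a uniform hue shift.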